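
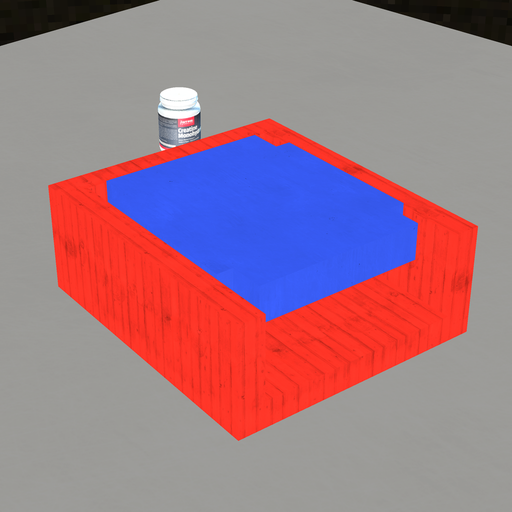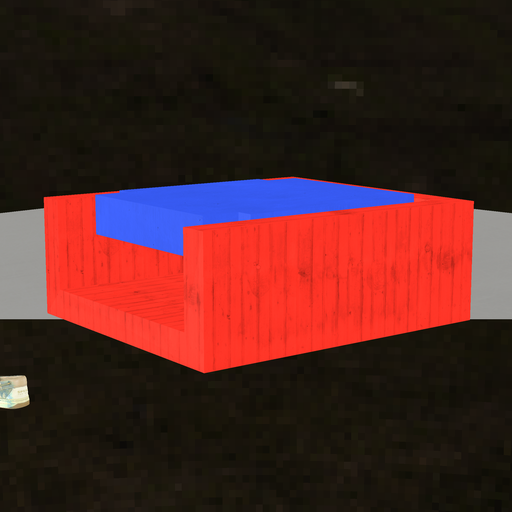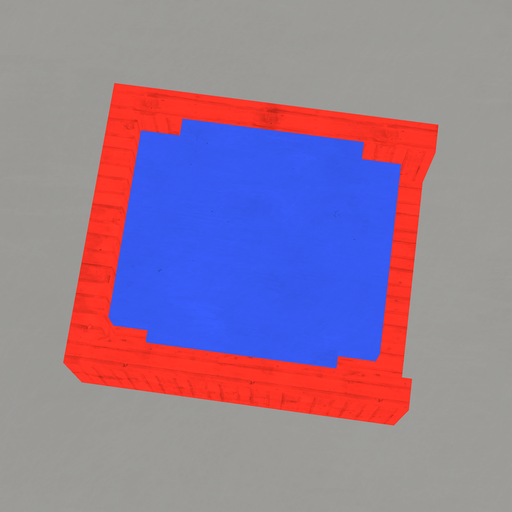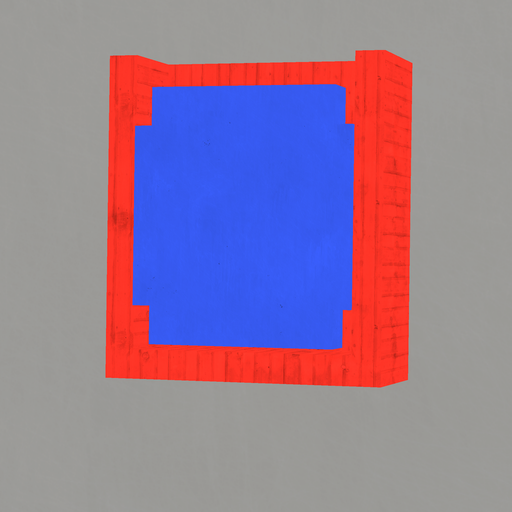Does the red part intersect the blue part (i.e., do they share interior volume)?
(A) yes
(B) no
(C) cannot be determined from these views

(B) no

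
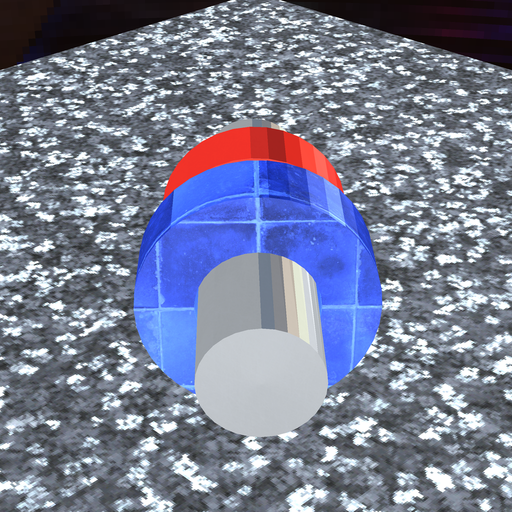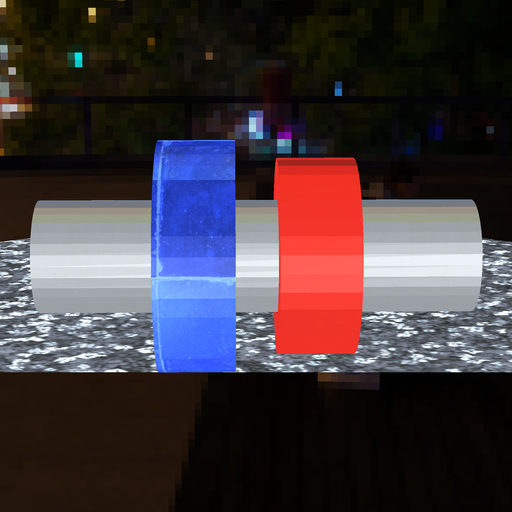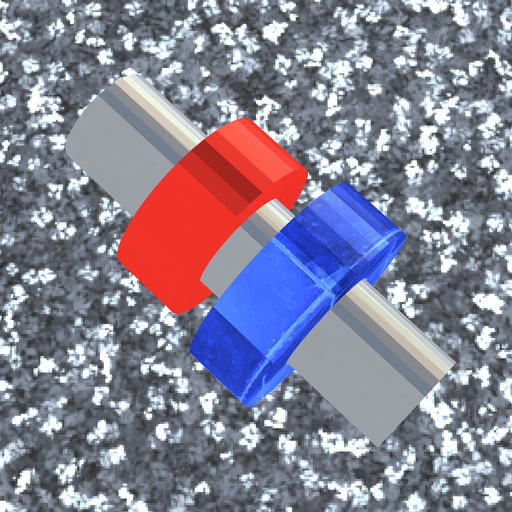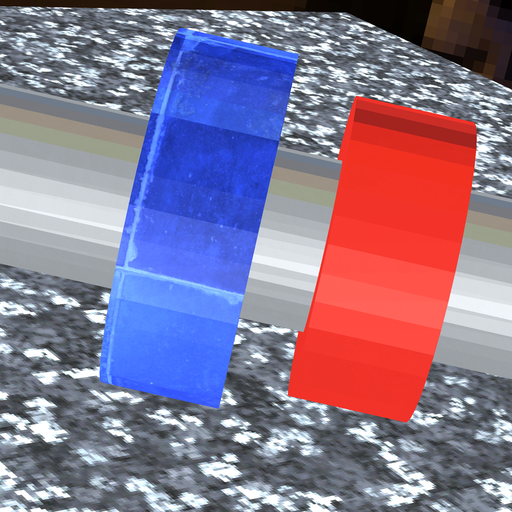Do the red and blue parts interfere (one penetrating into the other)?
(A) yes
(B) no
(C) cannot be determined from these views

(B) no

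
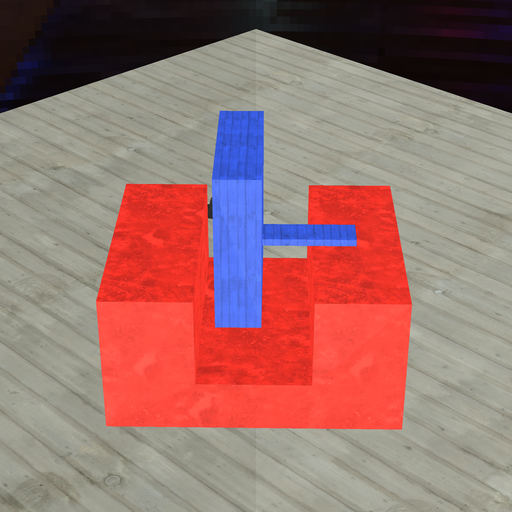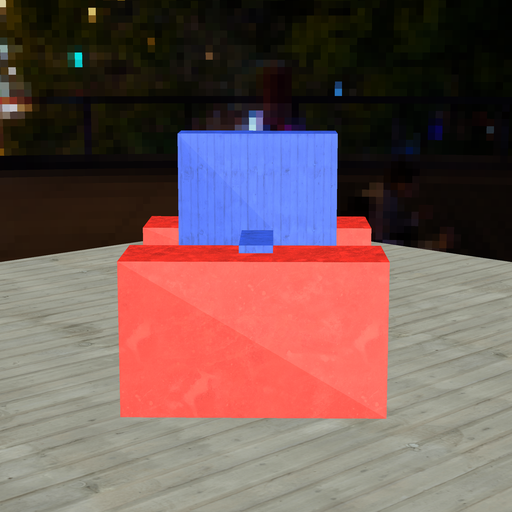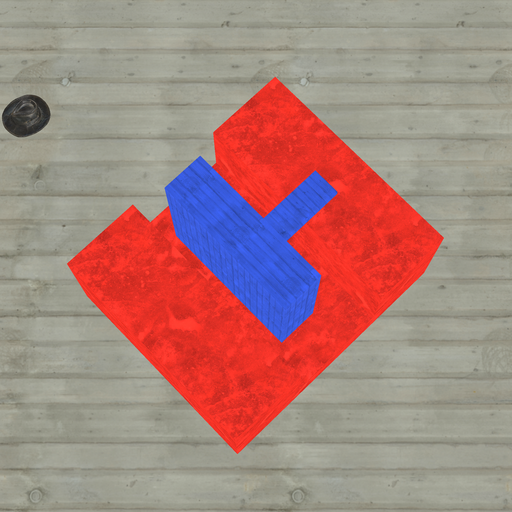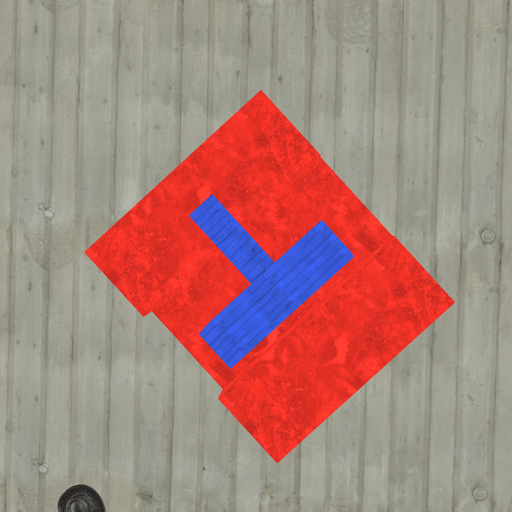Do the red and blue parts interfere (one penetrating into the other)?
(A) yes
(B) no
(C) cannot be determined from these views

(B) no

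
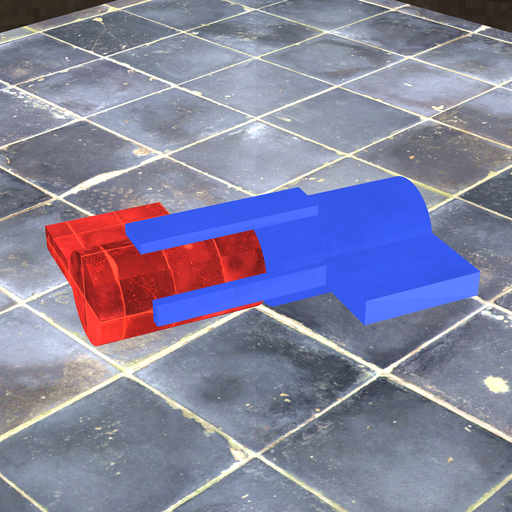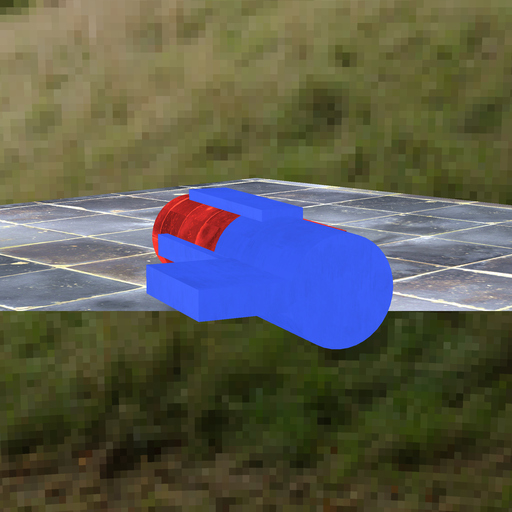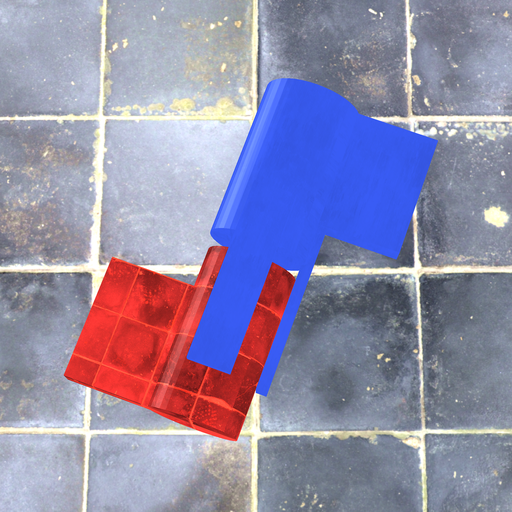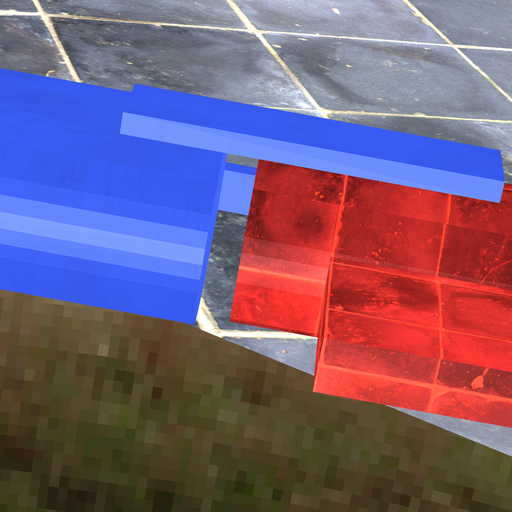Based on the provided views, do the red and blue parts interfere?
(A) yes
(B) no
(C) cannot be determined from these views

(B) no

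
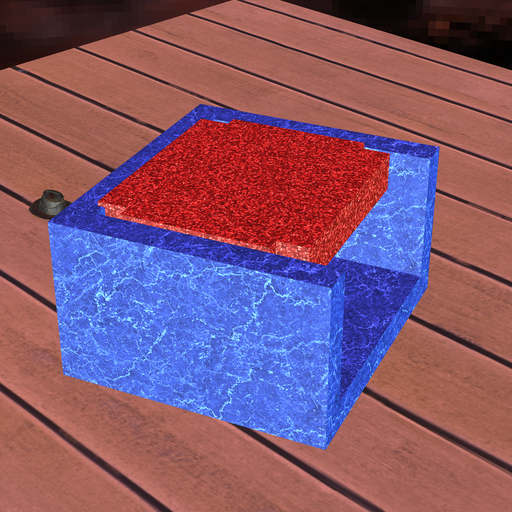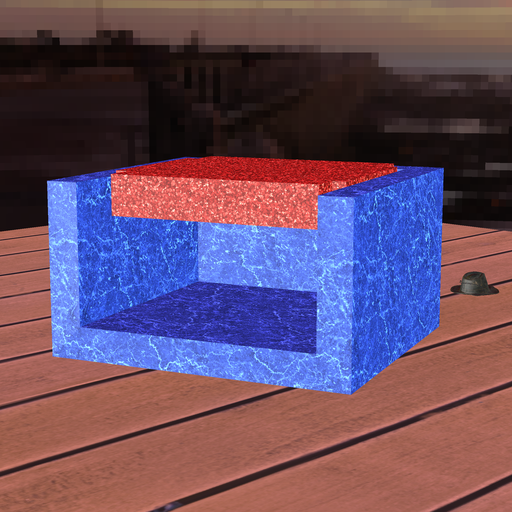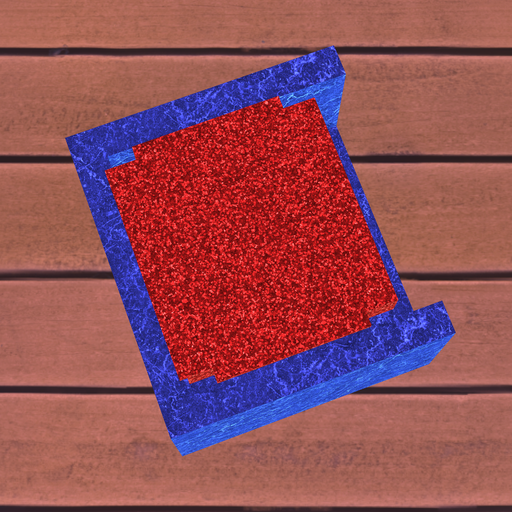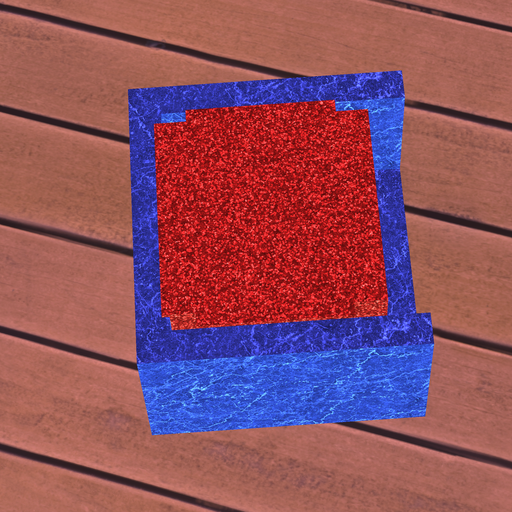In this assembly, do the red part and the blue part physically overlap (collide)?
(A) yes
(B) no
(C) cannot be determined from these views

(A) yes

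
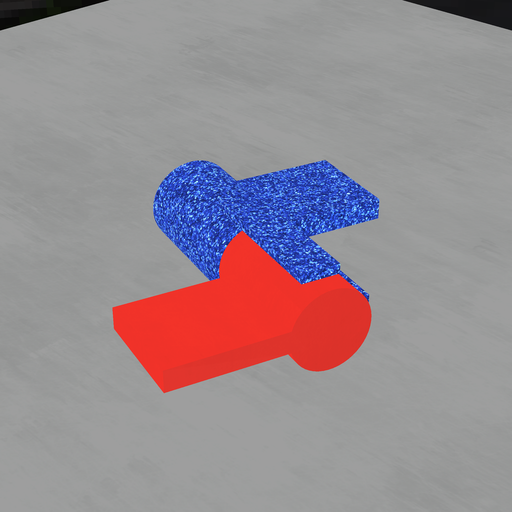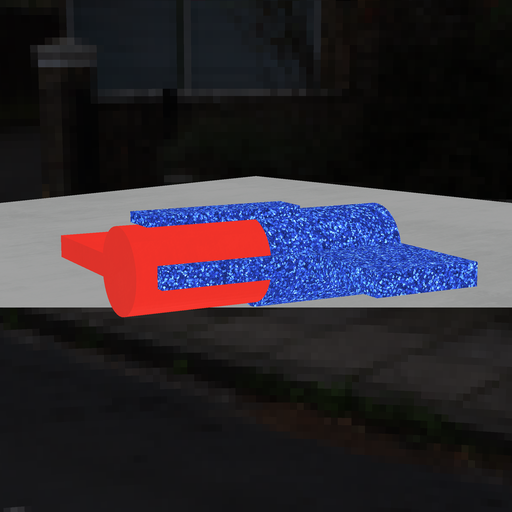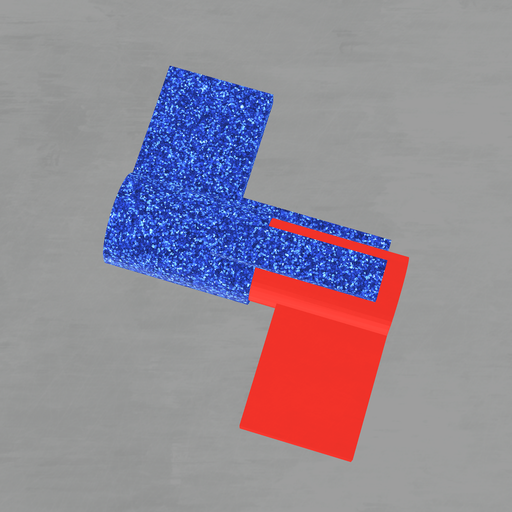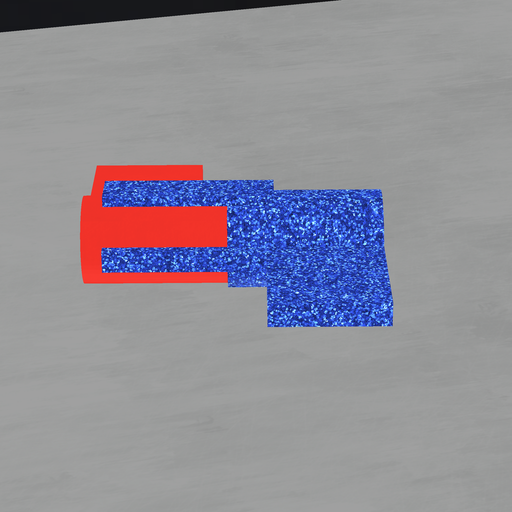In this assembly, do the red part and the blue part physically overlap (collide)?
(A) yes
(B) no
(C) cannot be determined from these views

(A) yes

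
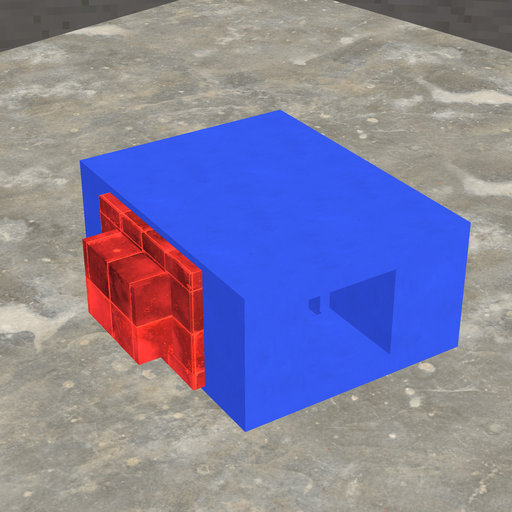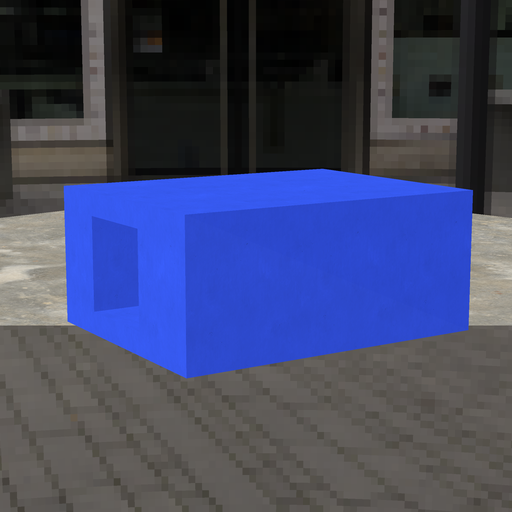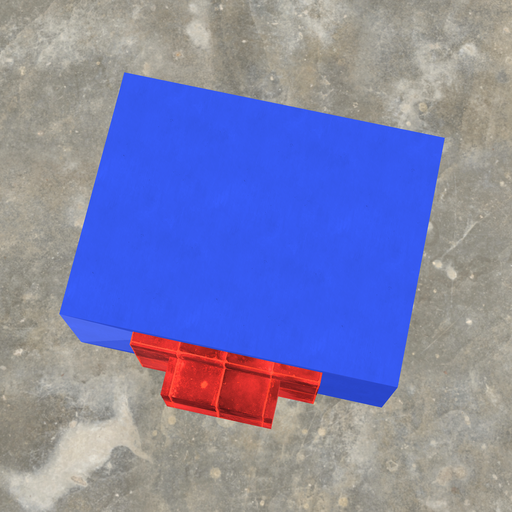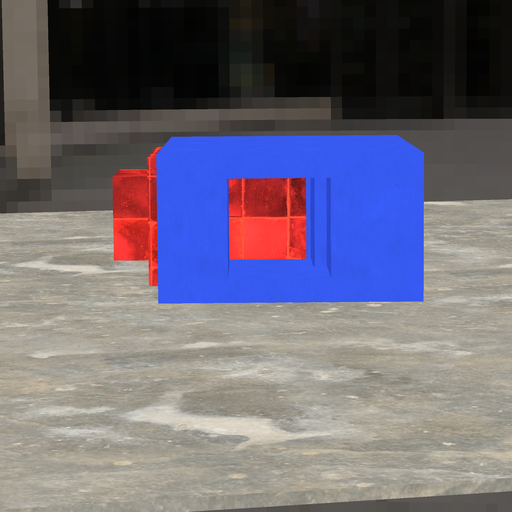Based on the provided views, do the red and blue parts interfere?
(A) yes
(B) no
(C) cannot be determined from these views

(B) no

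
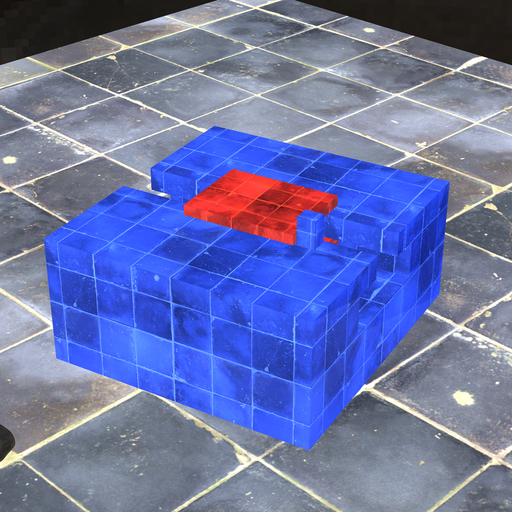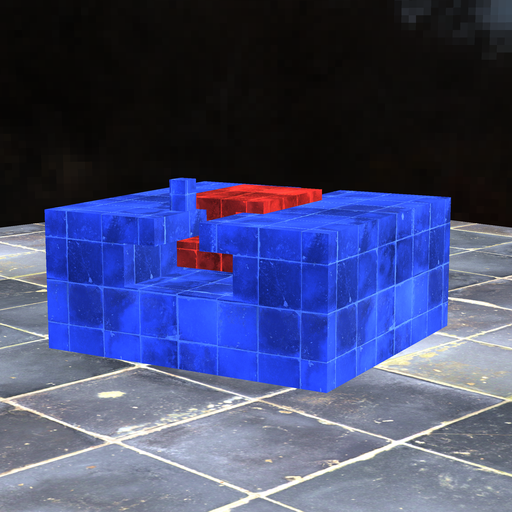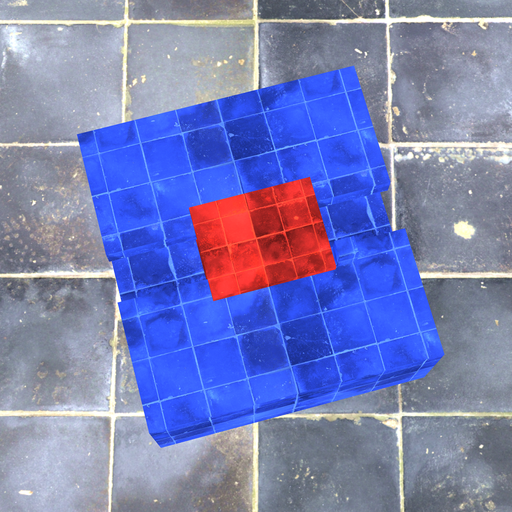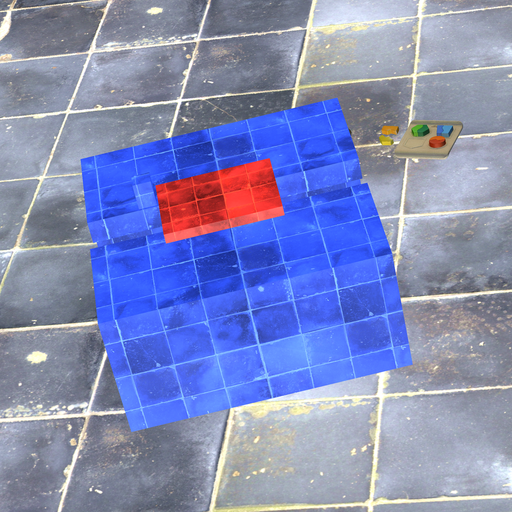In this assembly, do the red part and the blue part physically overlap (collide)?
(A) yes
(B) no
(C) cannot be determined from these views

(B) no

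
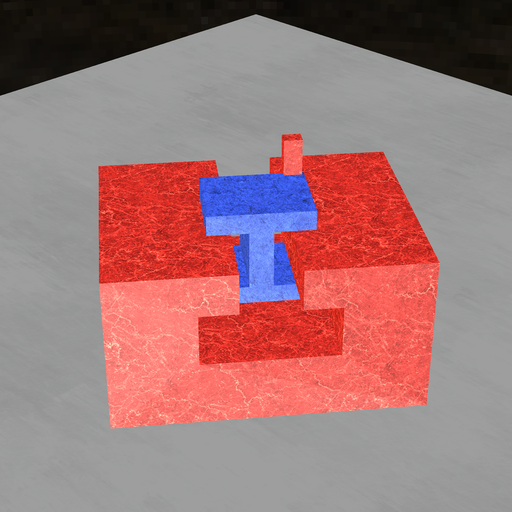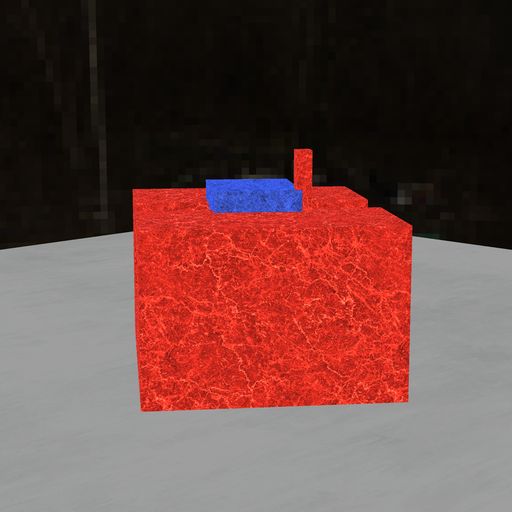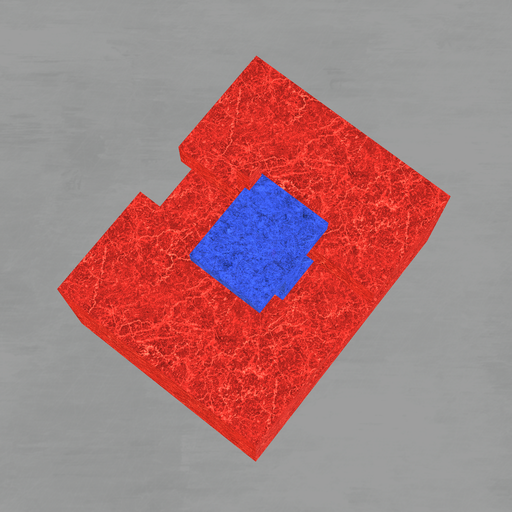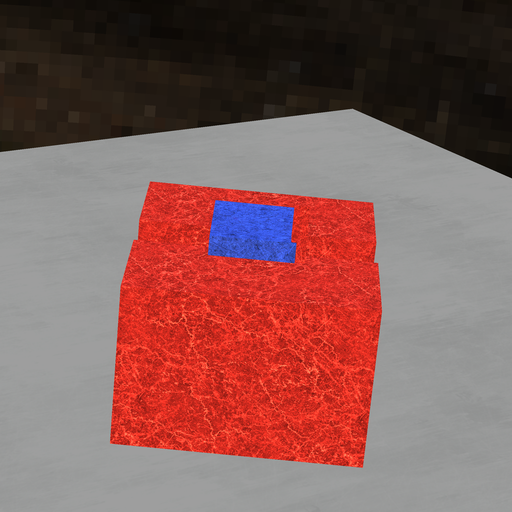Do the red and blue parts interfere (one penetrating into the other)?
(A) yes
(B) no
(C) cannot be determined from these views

(A) yes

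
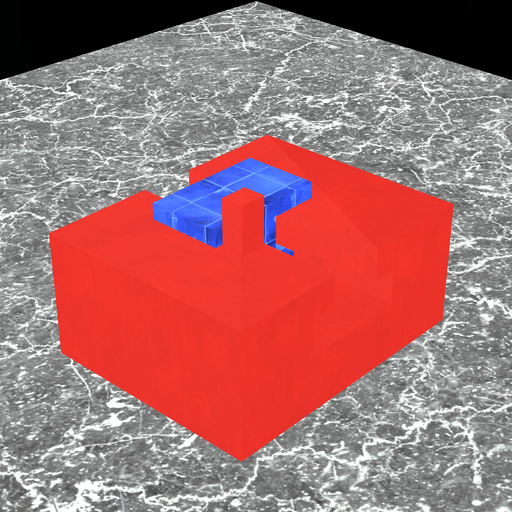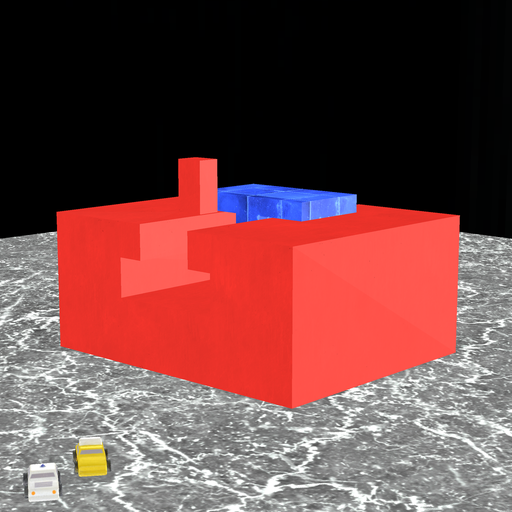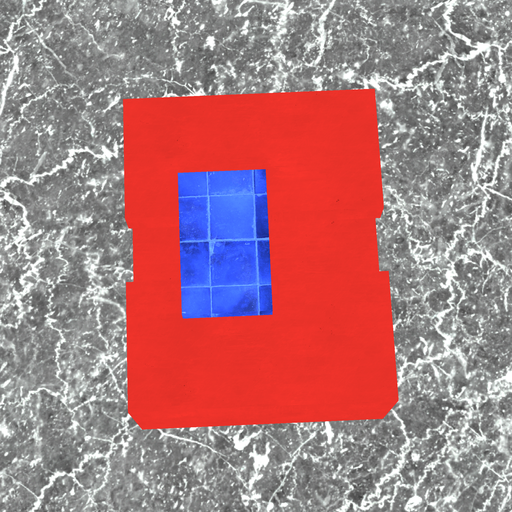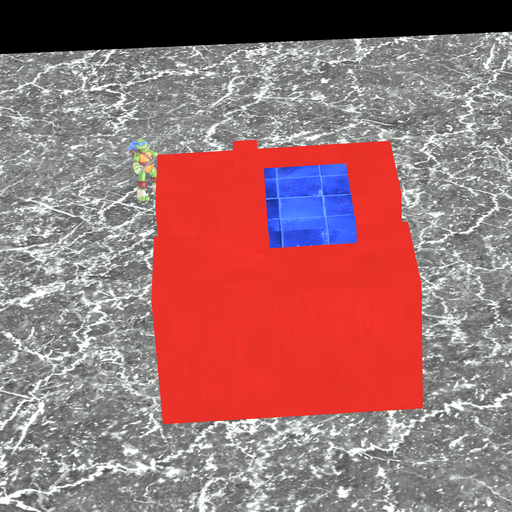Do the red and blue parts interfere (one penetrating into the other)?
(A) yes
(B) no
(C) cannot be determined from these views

(B) no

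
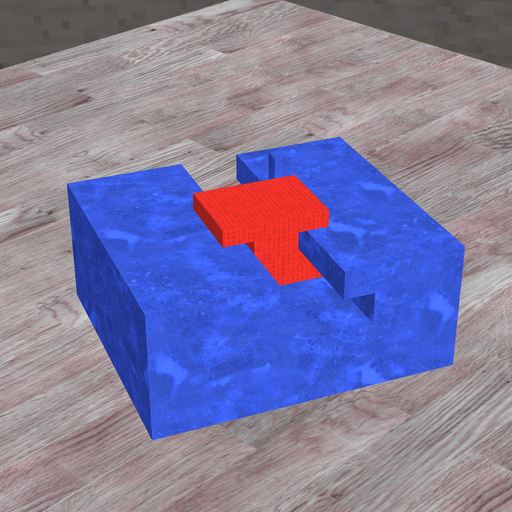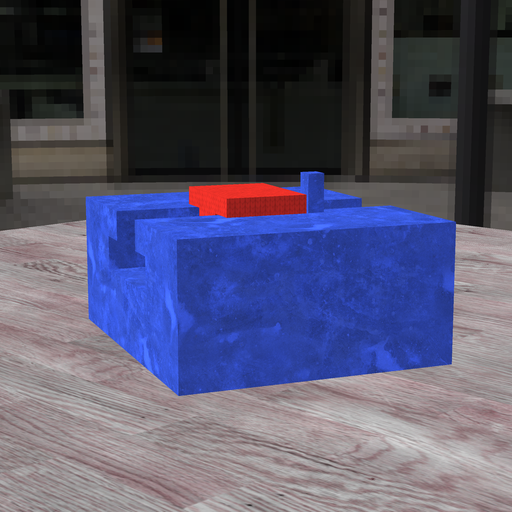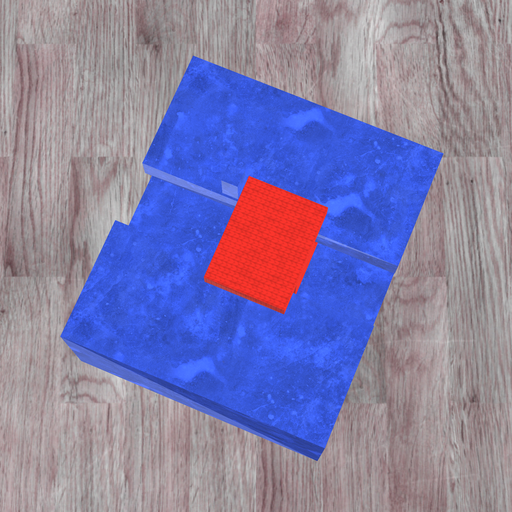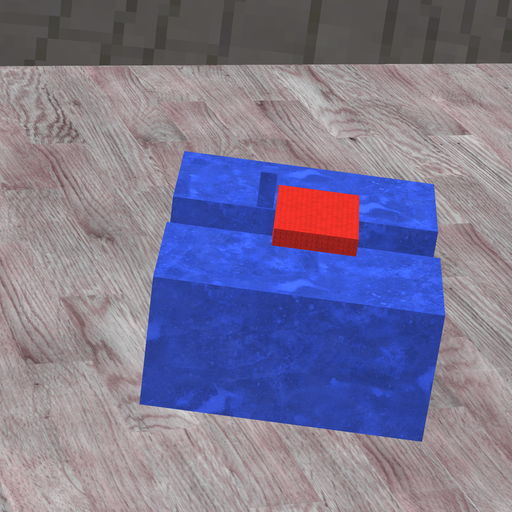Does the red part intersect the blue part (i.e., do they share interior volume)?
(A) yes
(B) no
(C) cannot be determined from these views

(B) no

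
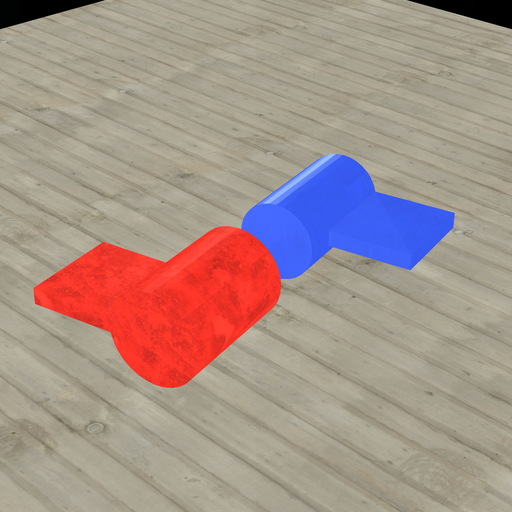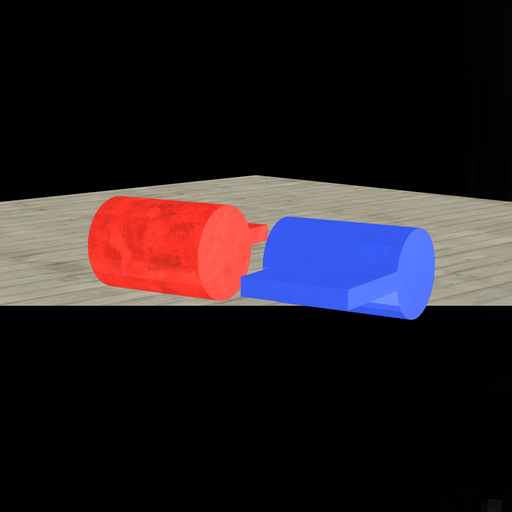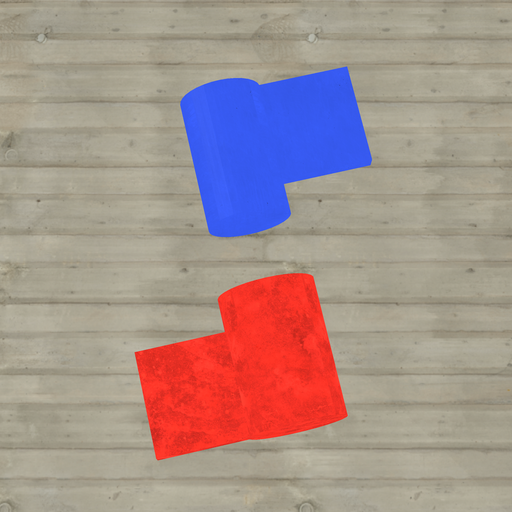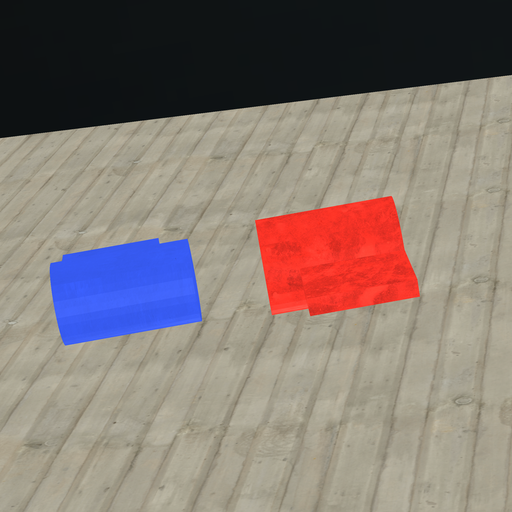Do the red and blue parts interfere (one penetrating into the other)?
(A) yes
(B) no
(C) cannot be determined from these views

(B) no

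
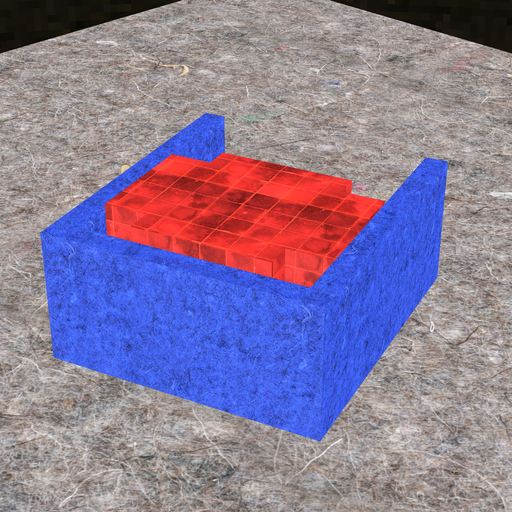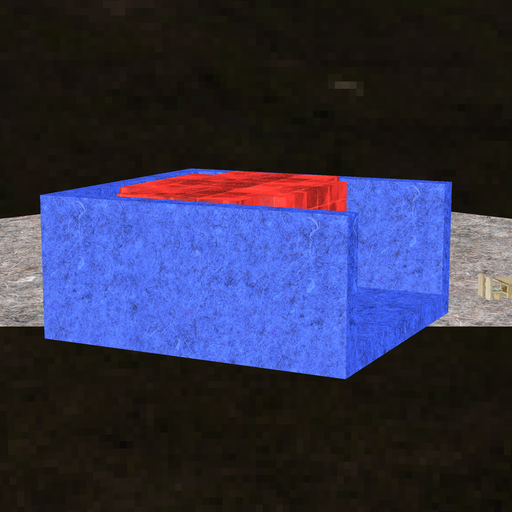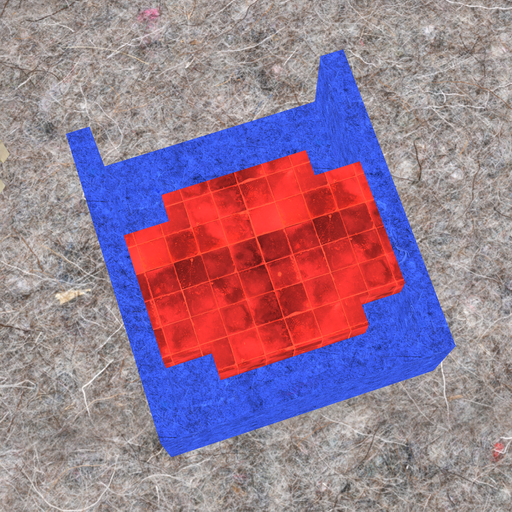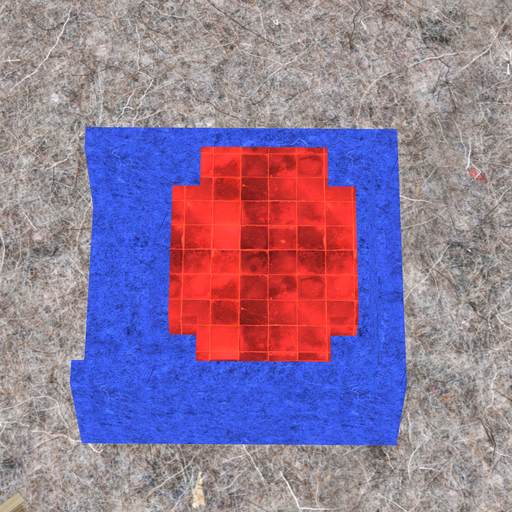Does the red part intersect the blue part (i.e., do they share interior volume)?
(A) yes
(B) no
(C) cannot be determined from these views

(B) no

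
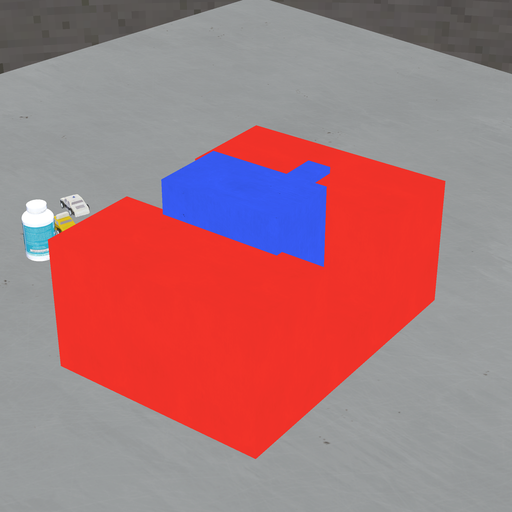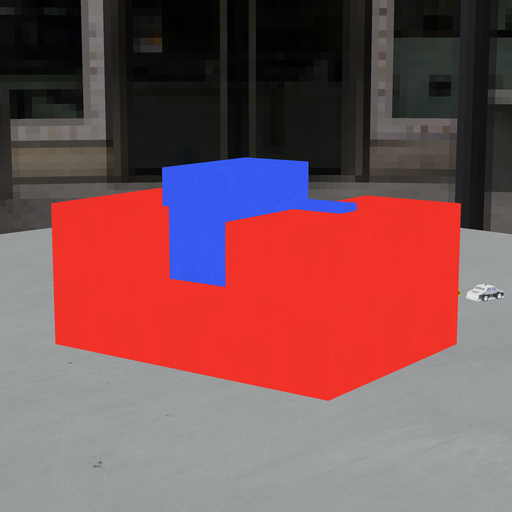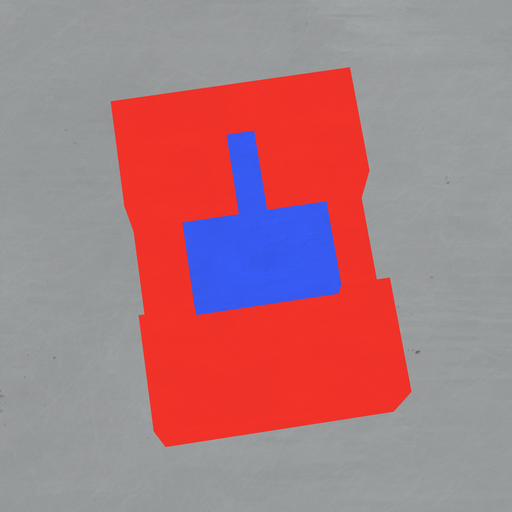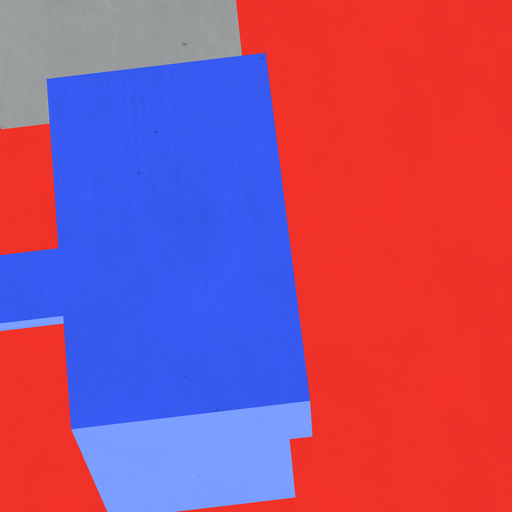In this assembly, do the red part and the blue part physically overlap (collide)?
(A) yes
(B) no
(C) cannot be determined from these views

(A) yes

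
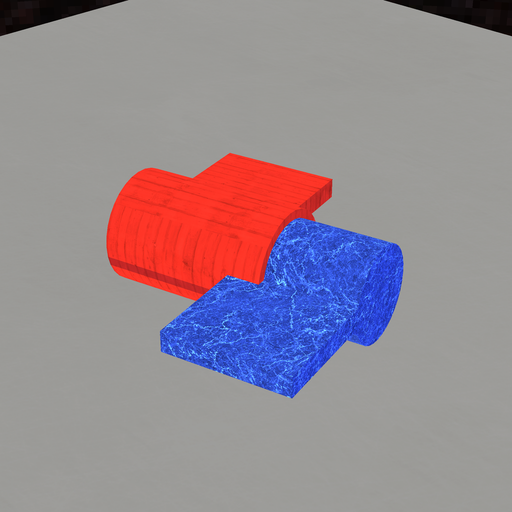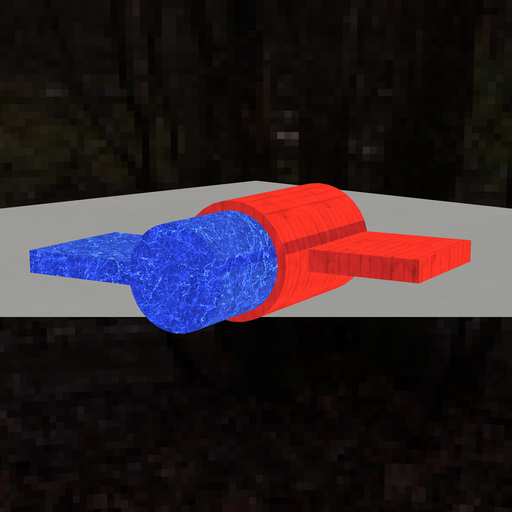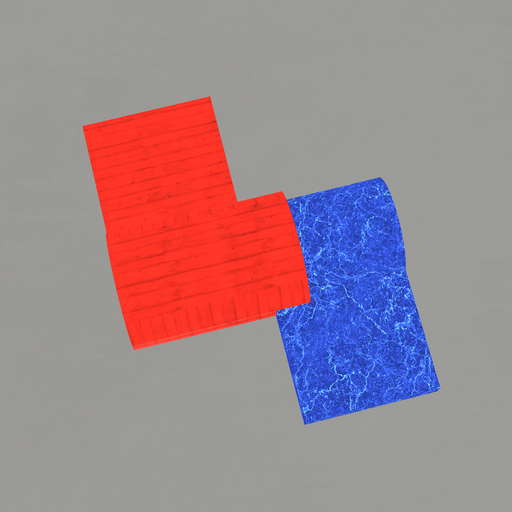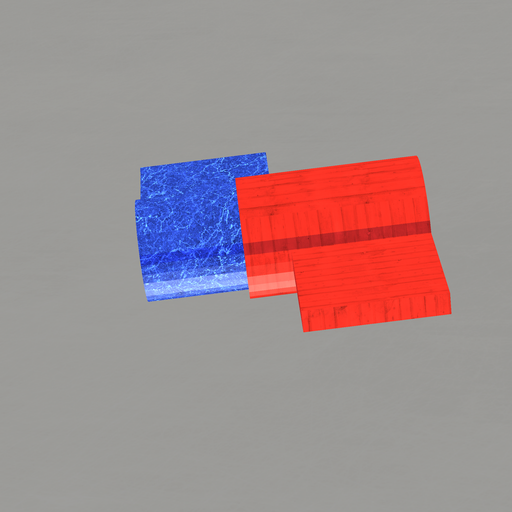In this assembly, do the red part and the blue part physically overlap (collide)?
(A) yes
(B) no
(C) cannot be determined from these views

(A) yes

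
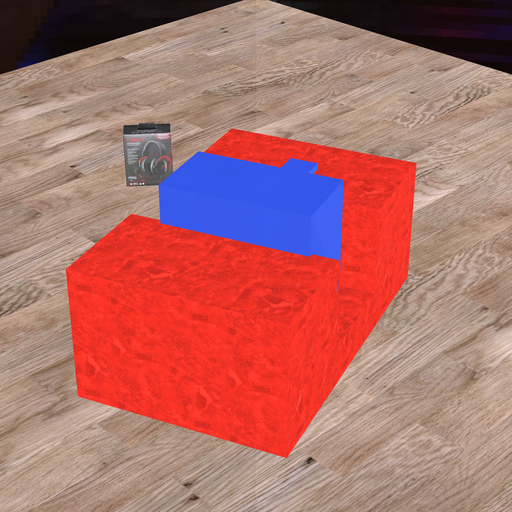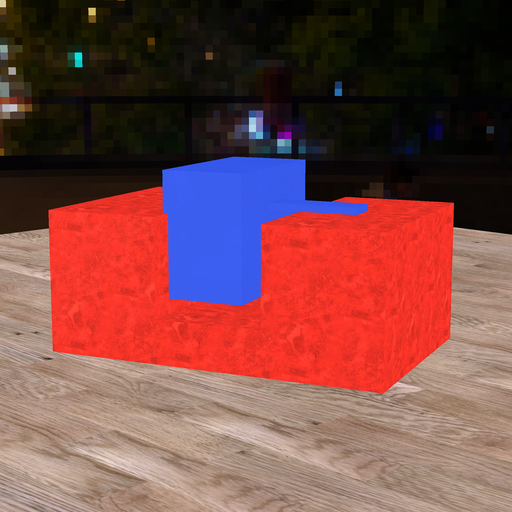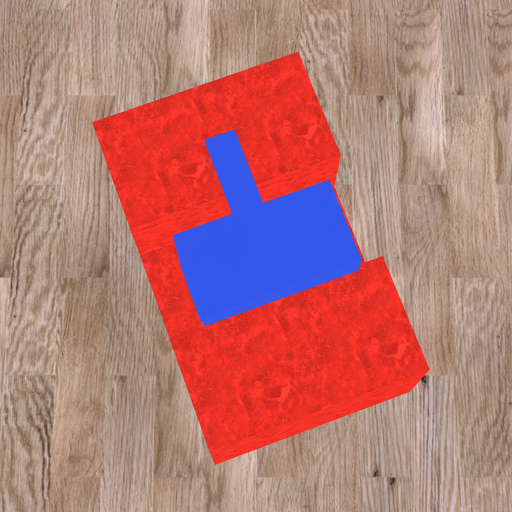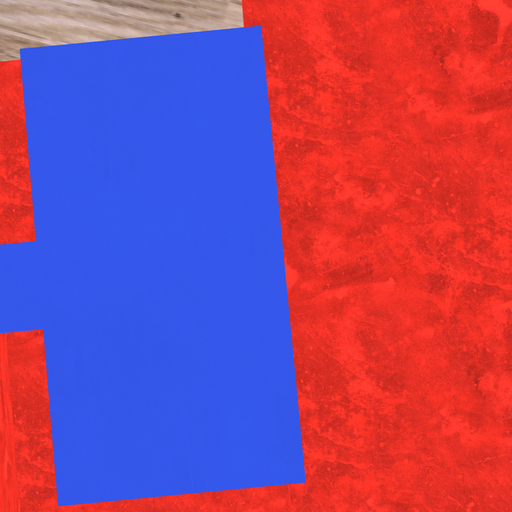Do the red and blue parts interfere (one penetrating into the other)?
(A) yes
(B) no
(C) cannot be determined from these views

(A) yes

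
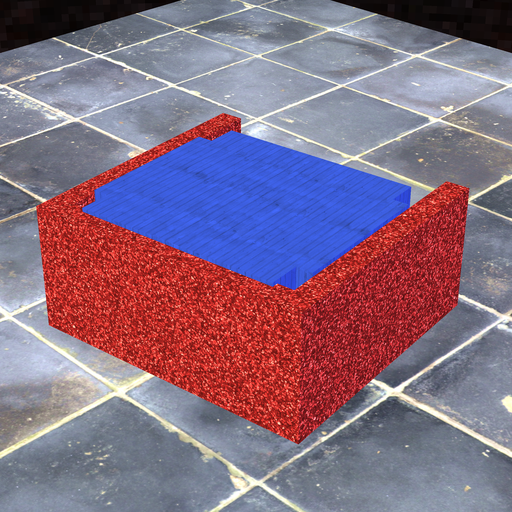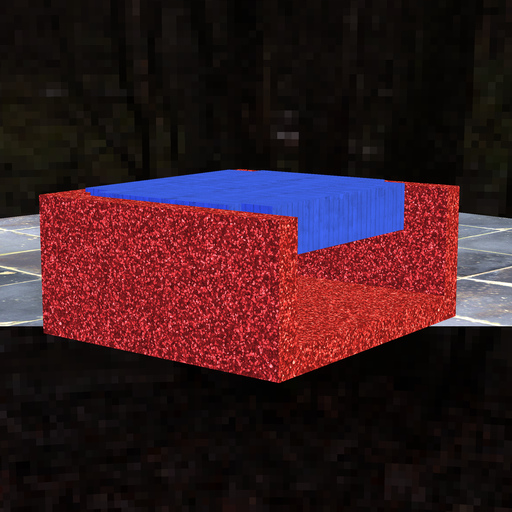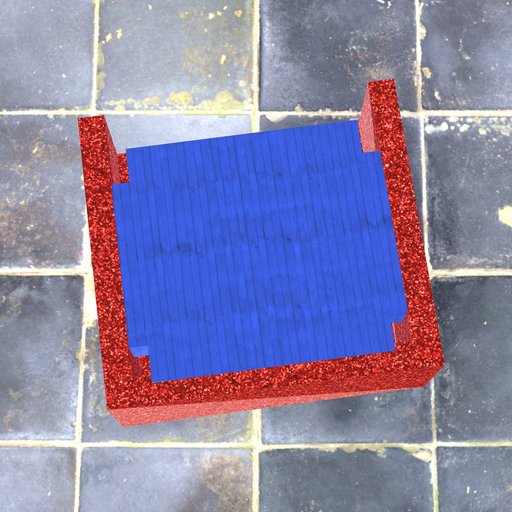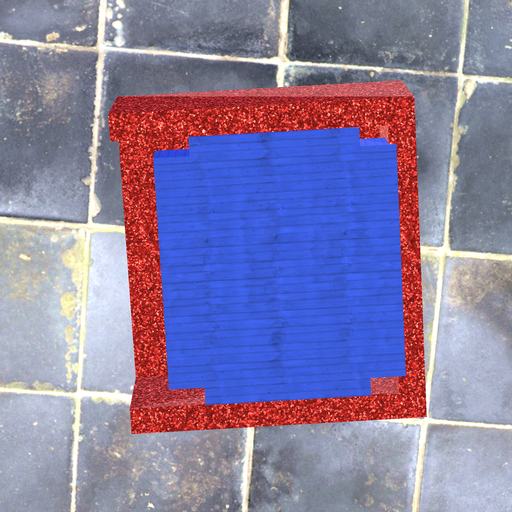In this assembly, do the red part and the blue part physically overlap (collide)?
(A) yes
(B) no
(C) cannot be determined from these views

(A) yes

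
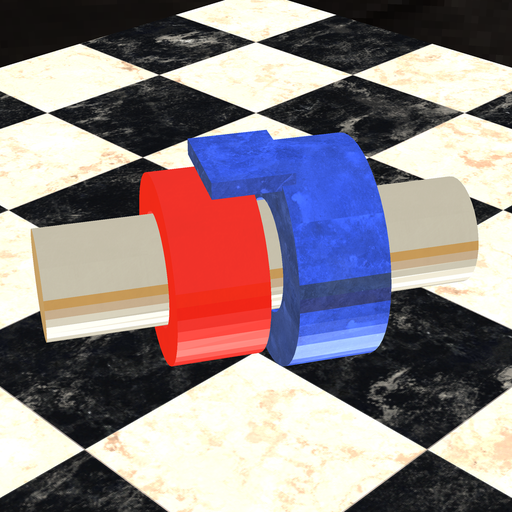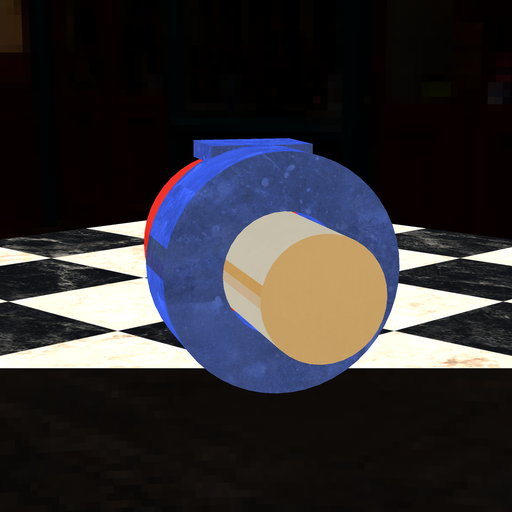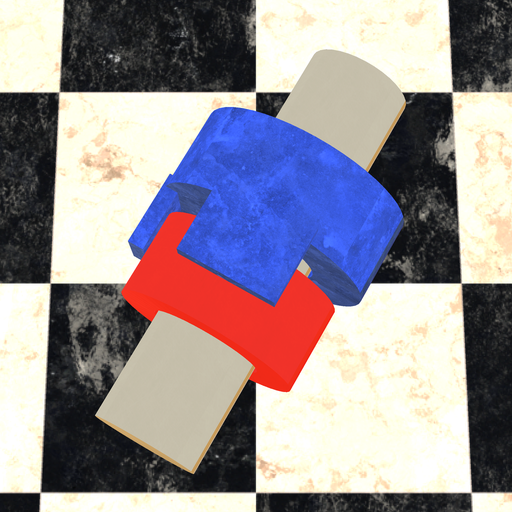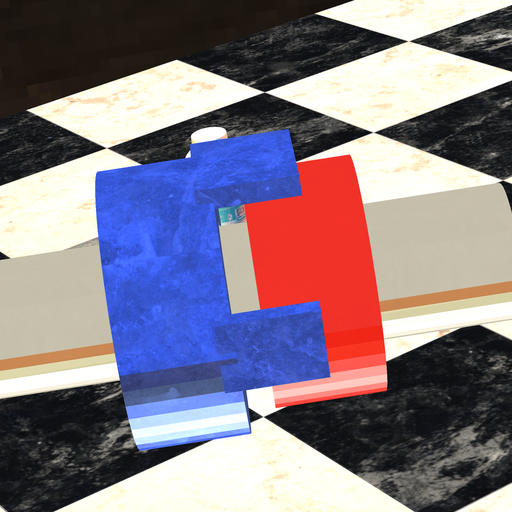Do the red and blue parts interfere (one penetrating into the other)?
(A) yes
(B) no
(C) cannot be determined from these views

(B) no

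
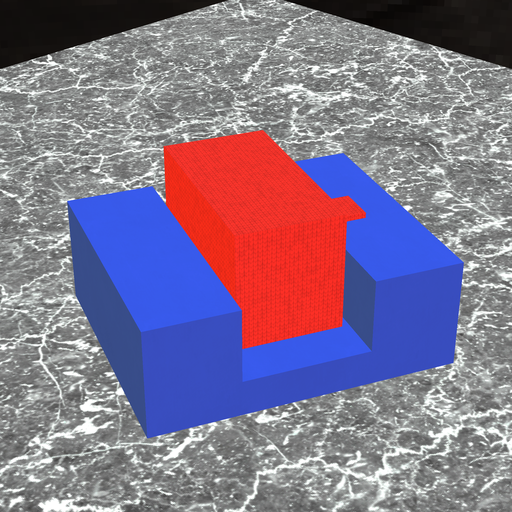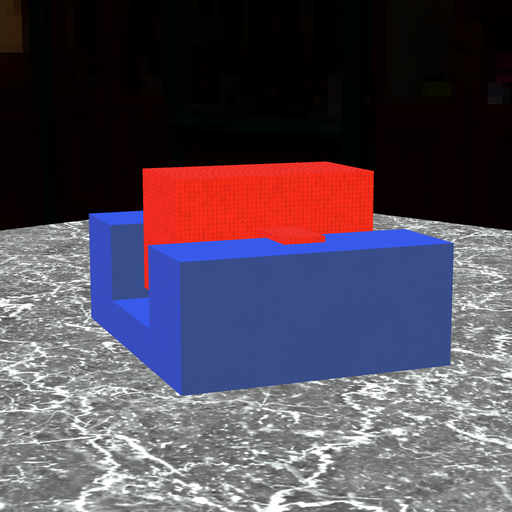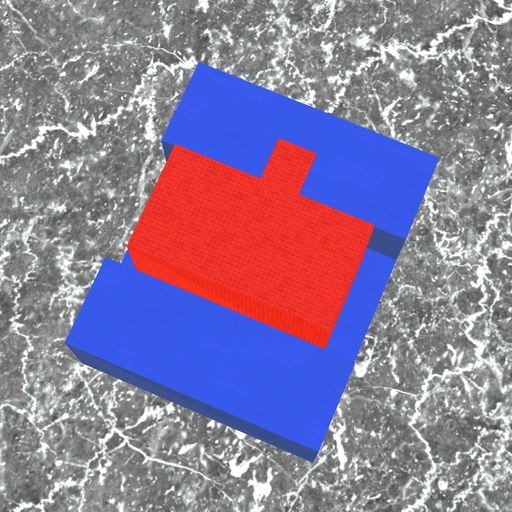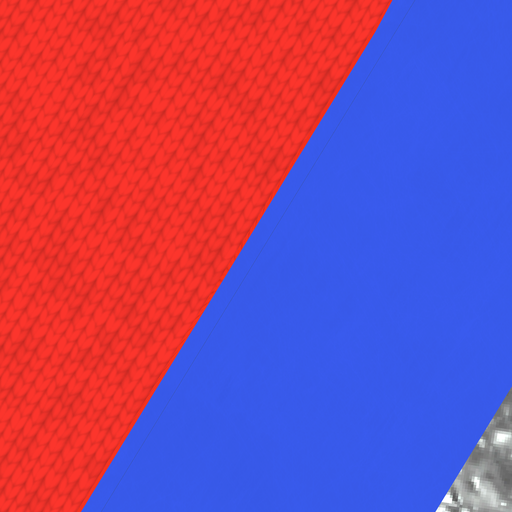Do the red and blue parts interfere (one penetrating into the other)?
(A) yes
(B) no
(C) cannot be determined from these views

(B) no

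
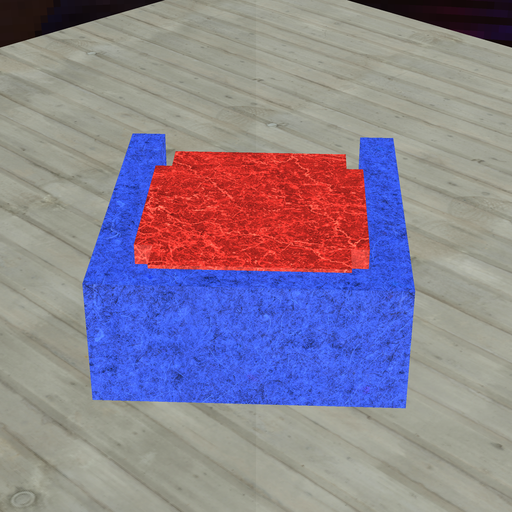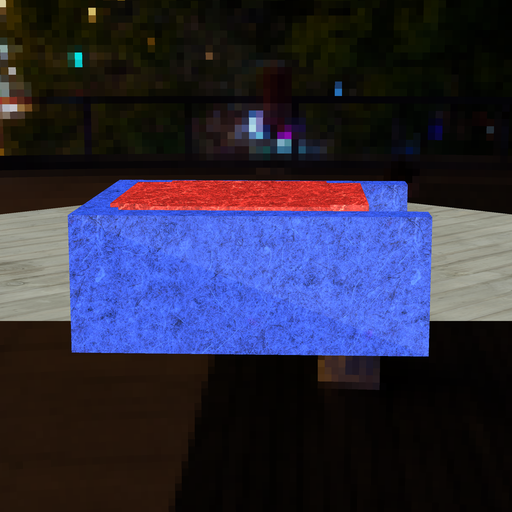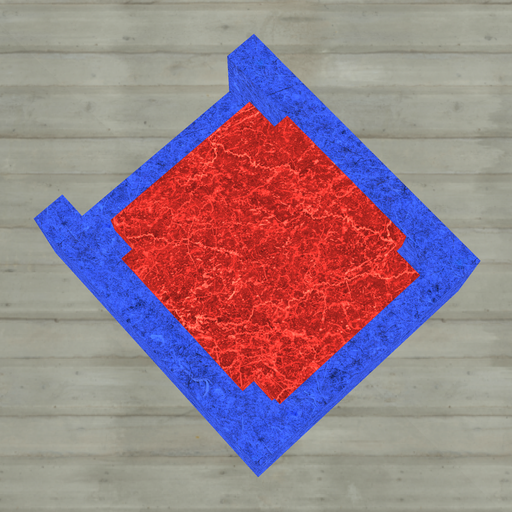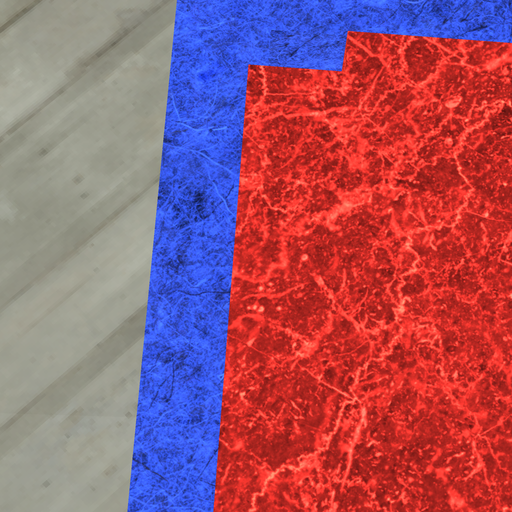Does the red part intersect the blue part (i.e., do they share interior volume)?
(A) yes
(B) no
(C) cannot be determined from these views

(A) yes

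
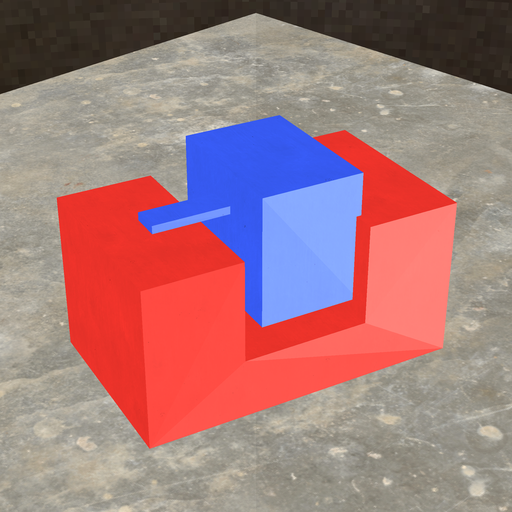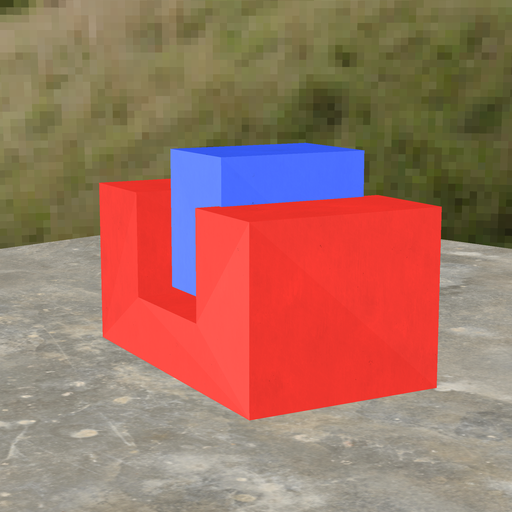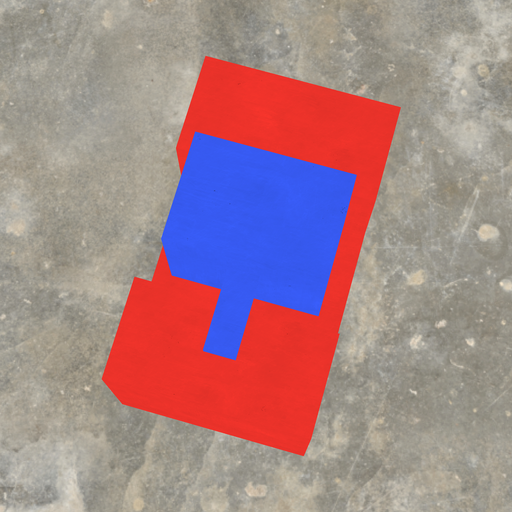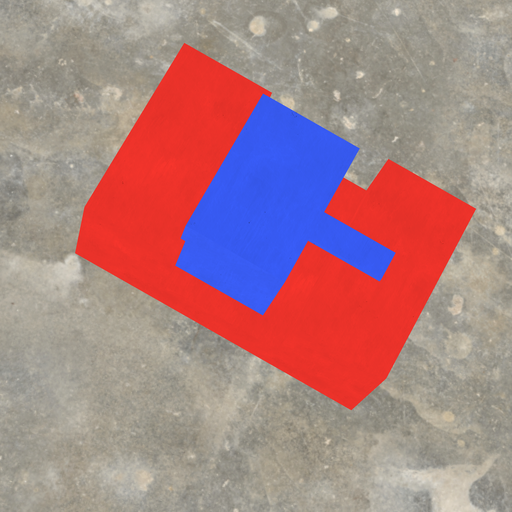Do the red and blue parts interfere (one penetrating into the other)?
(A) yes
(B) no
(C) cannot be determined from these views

(A) yes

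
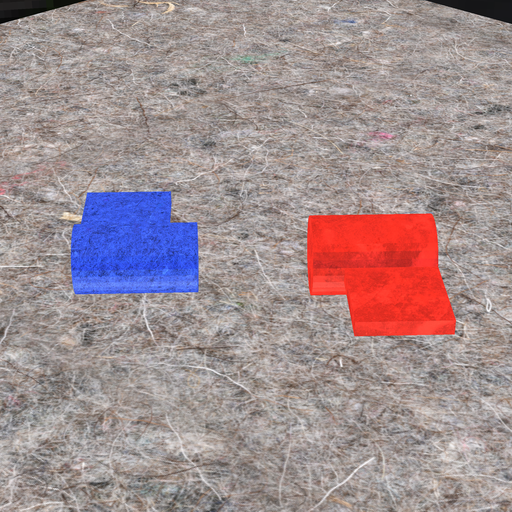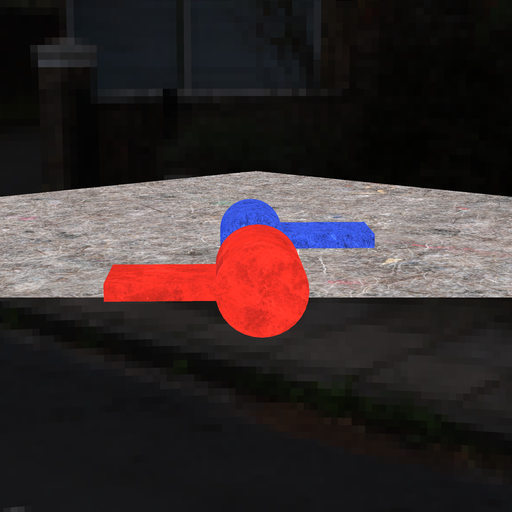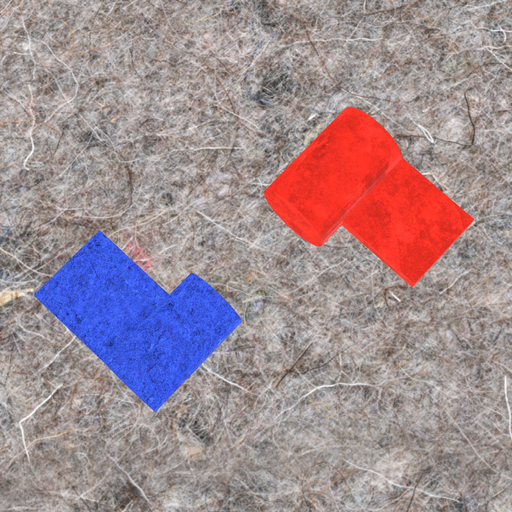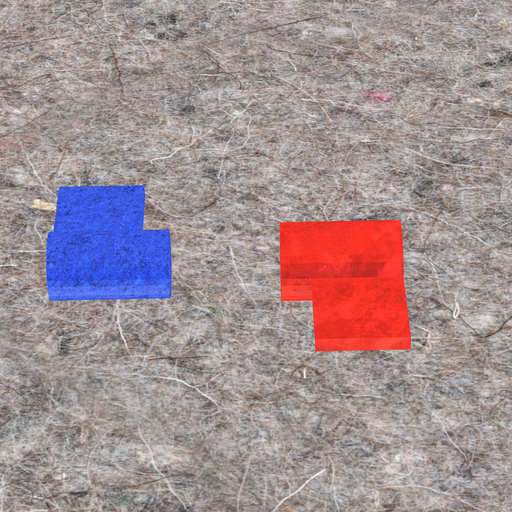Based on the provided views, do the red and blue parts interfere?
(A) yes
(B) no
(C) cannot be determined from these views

(B) no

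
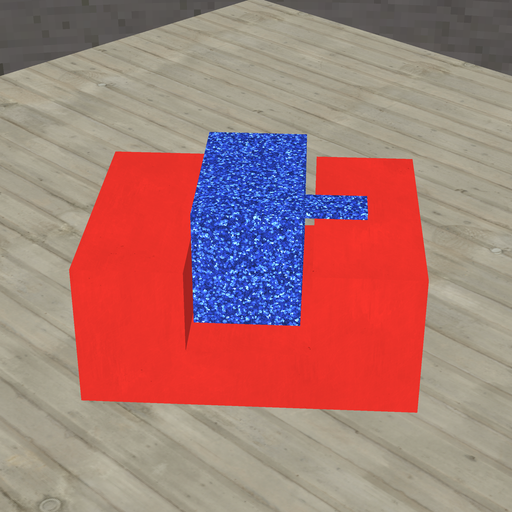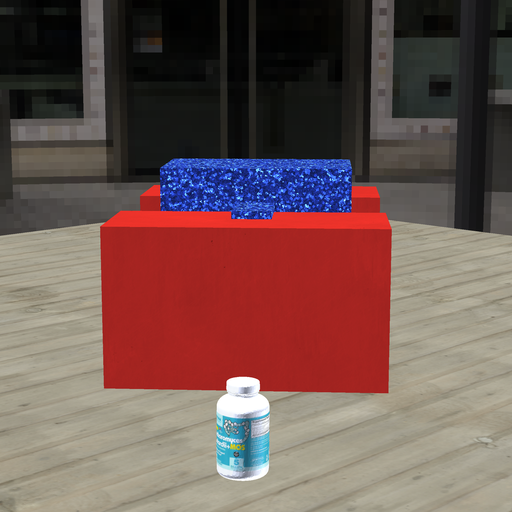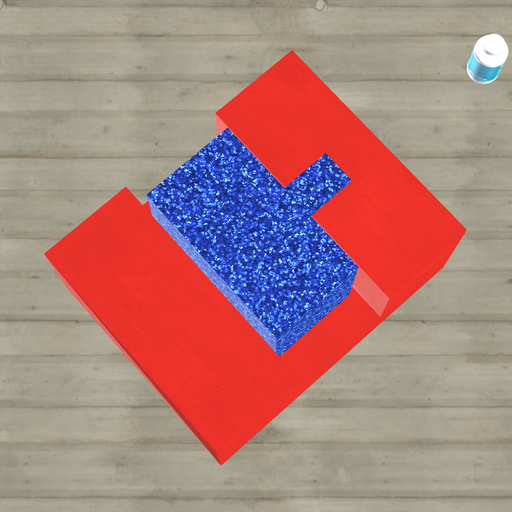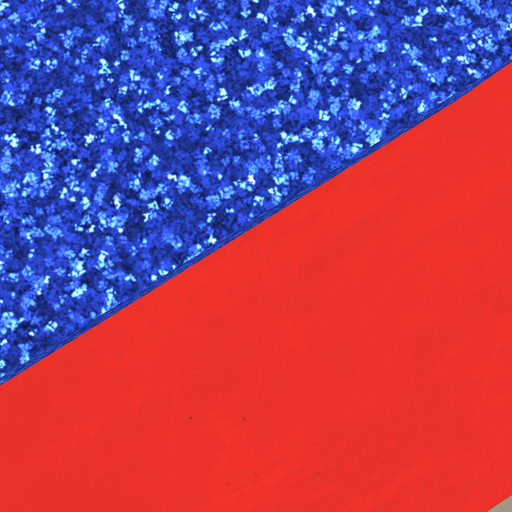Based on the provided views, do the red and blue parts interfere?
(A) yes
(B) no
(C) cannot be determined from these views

(B) no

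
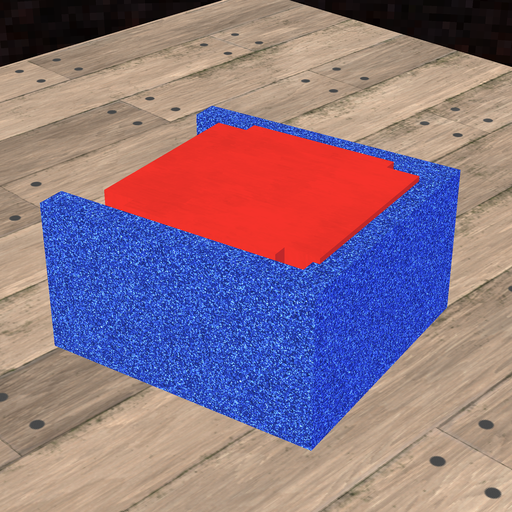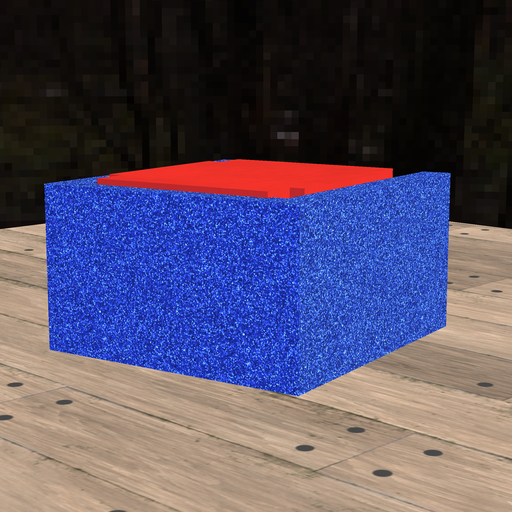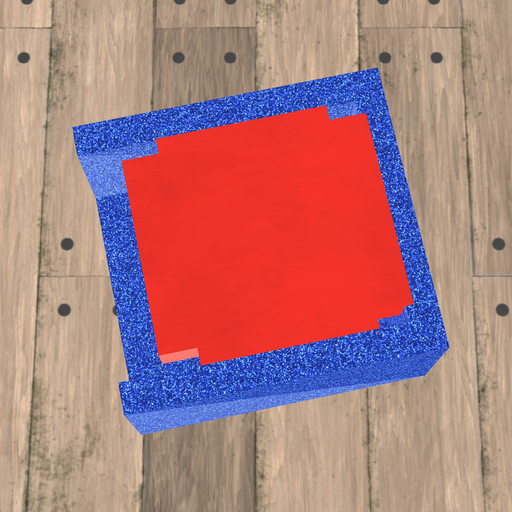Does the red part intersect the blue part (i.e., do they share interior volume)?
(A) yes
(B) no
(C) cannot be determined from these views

(A) yes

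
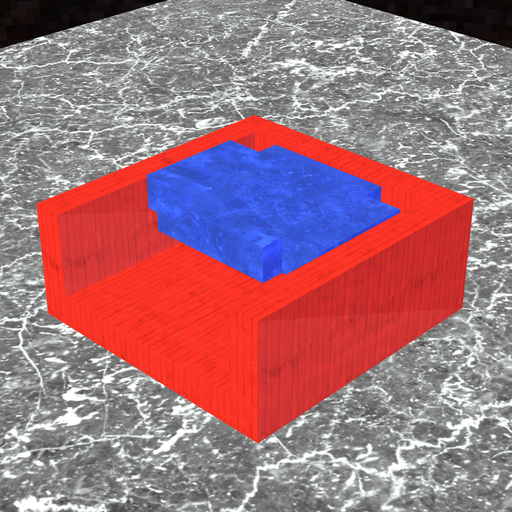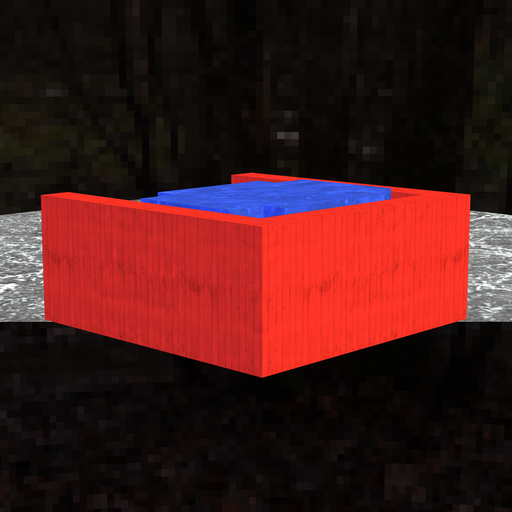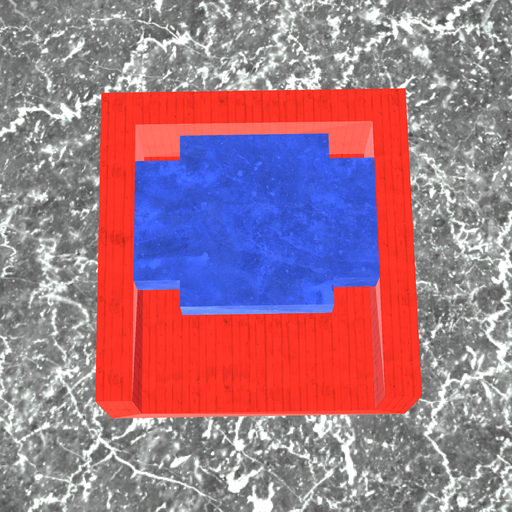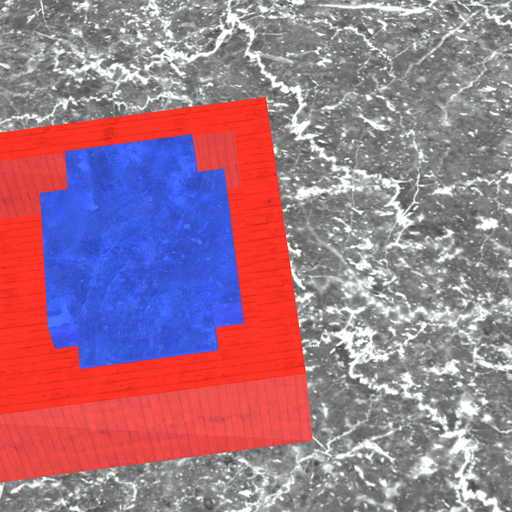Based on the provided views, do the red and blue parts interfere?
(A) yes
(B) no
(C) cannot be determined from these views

(B) no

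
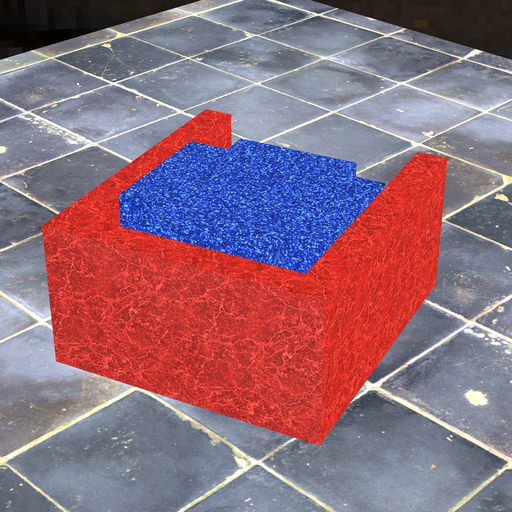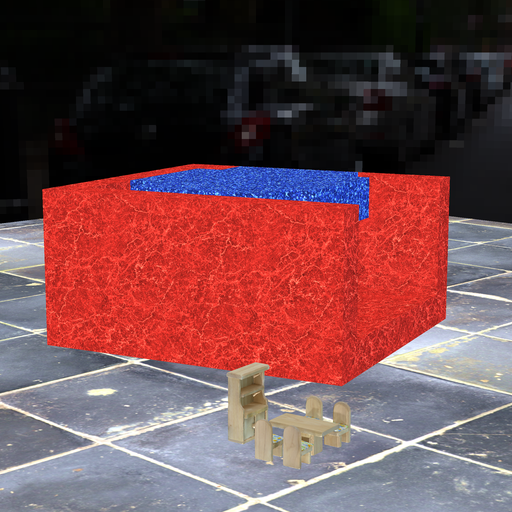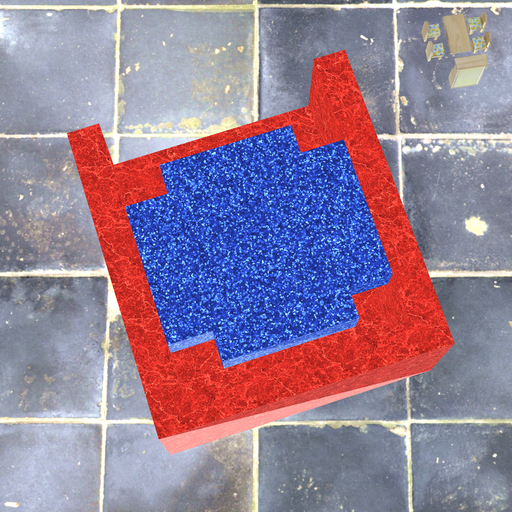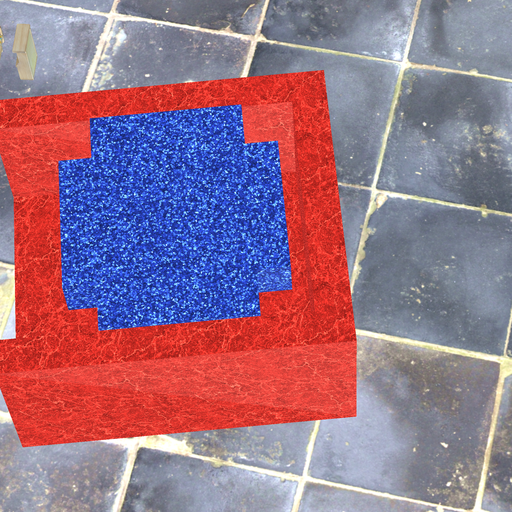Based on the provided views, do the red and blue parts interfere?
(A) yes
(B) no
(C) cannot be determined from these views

(B) no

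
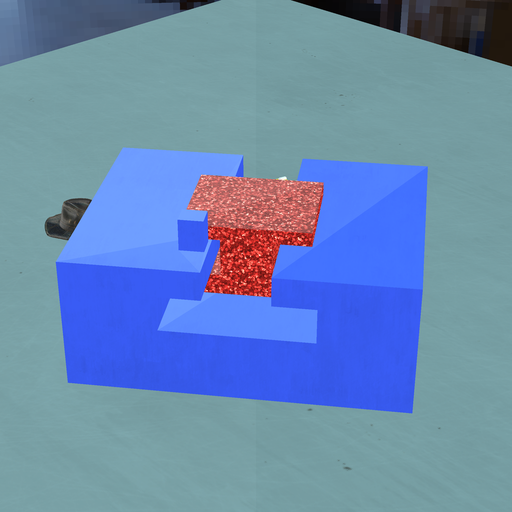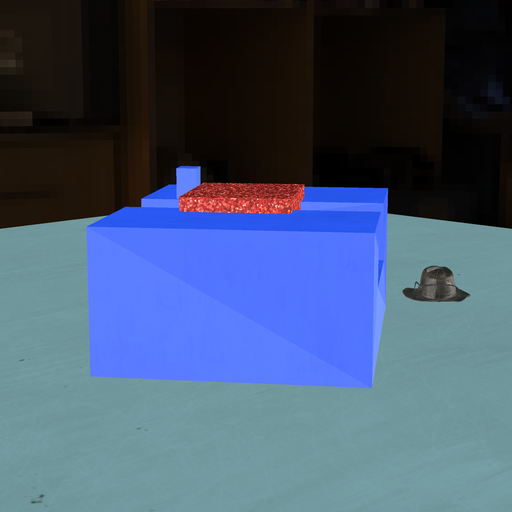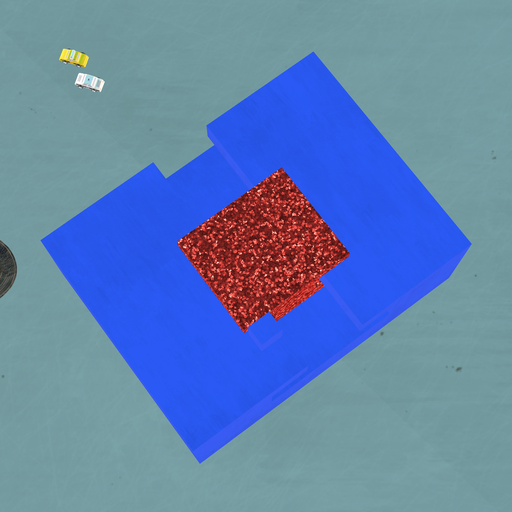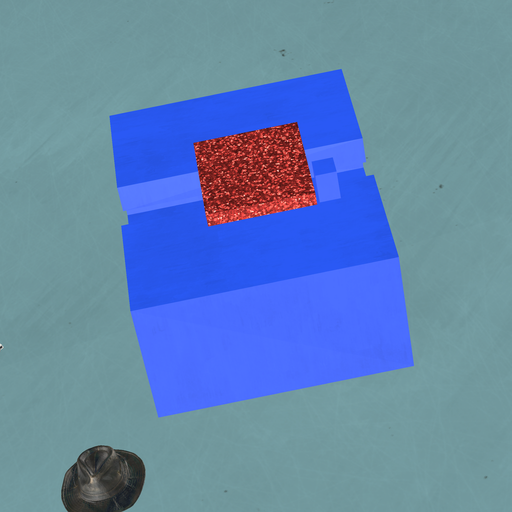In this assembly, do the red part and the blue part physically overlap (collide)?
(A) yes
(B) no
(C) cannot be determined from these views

(B) no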